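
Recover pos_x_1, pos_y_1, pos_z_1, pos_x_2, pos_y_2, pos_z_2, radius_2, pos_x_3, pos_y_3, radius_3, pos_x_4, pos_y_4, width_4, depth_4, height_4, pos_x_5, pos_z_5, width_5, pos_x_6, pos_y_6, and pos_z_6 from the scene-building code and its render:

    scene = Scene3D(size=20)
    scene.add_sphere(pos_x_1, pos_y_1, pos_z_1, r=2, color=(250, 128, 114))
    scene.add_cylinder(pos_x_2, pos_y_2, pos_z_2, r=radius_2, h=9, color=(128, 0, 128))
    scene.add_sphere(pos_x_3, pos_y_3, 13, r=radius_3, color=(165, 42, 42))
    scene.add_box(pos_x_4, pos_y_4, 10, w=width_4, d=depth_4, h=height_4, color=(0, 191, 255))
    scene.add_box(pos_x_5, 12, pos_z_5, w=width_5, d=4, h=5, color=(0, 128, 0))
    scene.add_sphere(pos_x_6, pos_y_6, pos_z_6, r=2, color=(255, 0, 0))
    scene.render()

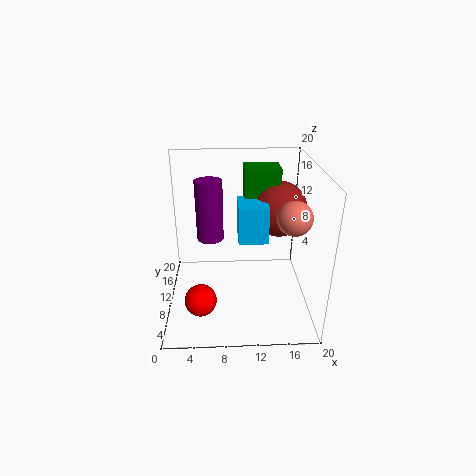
pos_x_1 = 16, pos_y_1 = 3, pos_z_1 = 16, pos_x_2 = 6, pos_y_2 = 14, pos_z_2 = 8, radius_2 = 2, pos_x_3 = 16, pos_y_3 = 13, radius_3 = 4, pos_x_4 = 10, pos_y_4 = 8, width_4 = 4, depth_4 = 5, height_4 = 5, pos_x_5 = 11, pos_z_5 = 14, width_5 = 5, pos_x_6 = 5, pos_y_6 = 3, pos_z_6 = 5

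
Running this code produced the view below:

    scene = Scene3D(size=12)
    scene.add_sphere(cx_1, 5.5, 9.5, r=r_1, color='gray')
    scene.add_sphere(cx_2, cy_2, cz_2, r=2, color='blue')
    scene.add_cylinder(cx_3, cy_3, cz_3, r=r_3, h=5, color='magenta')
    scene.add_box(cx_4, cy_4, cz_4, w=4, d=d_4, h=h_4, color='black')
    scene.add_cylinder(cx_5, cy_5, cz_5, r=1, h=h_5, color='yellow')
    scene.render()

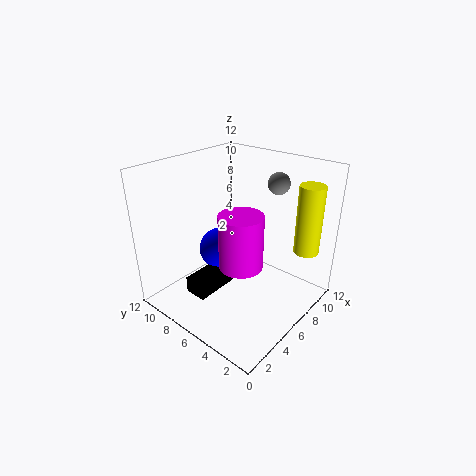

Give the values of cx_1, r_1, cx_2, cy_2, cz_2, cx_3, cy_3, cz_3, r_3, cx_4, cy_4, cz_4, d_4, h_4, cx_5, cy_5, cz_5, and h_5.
cx_1 = 11, r_1 = 1, cx_2 = 7.5, cy_2 = 9.5, cz_2 = 3, cx_3 = 7, cy_3 = 6.5, cz_3 = 2.5, r_3 = 2, cx_4 = 3, cy_4 = 7.5, cz_4 = 0.5, d_4 = 2, h_4 = 1.5, cx_5 = 8.5, cy_5 = 1, cz_5 = 5.5, h_5 = 5.5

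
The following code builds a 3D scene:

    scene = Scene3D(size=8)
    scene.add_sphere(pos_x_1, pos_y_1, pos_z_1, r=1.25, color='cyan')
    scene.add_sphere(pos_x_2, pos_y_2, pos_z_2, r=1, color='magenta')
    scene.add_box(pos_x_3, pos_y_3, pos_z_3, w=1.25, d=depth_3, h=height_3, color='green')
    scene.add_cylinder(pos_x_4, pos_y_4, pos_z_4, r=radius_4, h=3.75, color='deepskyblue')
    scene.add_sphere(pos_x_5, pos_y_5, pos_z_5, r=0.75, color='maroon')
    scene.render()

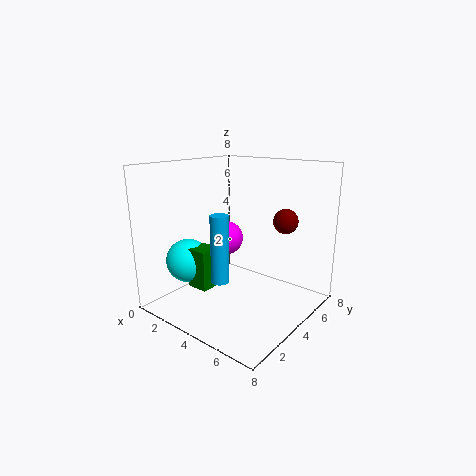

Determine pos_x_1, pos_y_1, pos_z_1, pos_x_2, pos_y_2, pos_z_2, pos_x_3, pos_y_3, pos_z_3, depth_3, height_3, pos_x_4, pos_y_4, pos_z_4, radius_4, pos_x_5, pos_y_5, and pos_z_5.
pos_x_1 = 1.5
pos_y_1 = 2.5
pos_z_1 = 2.5
pos_x_2 = 2.5
pos_y_2 = 4.75
pos_z_2 = 3.5
pos_x_3 = 2
pos_y_3 = 2
pos_z_3 = 1.25
depth_3 = 1.25
height_3 = 2.25
pos_x_4 = 3.75
pos_y_4 = 2.75
pos_z_4 = 1.75
radius_4 = 0.5
pos_x_5 = 5.25
pos_y_5 = 7
pos_z_5 = 4.5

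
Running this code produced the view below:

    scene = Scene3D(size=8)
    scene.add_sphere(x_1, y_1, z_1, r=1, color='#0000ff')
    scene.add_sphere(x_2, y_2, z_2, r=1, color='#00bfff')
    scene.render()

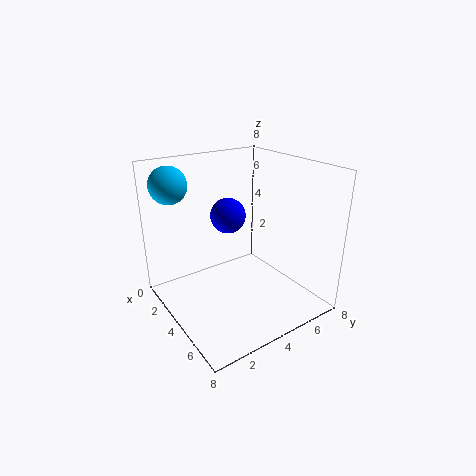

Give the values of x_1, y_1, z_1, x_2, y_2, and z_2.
x_1 = 3
y_1 = 4
z_1 = 5
x_2 = 2
y_2 = 1
z_2 = 7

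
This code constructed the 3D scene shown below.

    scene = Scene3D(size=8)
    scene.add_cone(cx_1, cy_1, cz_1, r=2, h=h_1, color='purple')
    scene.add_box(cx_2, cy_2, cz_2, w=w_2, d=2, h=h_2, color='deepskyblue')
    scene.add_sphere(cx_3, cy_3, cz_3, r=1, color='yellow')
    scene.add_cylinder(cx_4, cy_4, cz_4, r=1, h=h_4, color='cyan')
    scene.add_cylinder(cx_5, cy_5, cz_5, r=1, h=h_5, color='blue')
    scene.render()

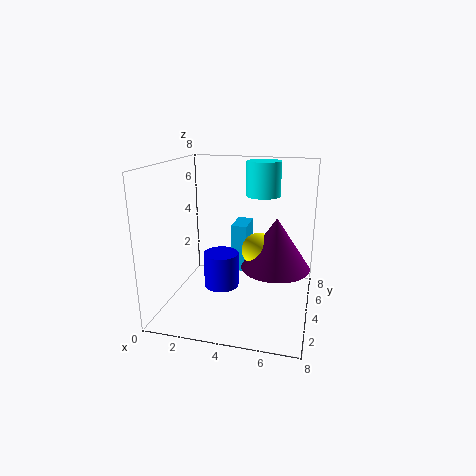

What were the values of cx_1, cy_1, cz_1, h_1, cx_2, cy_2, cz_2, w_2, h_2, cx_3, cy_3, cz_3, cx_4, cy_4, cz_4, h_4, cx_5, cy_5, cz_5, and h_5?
cx_1 = 6
cy_1 = 5
cz_1 = 2
h_1 = 3
cx_2 = 3
cy_2 = 6
cz_2 = 1
w_2 = 1
h_2 = 3
cx_3 = 5
cy_3 = 5
cz_3 = 3
cx_4 = 5
cy_4 = 6
cz_4 = 6
h_4 = 2
cx_5 = 3
cy_5 = 4
cz_5 = 1
h_5 = 2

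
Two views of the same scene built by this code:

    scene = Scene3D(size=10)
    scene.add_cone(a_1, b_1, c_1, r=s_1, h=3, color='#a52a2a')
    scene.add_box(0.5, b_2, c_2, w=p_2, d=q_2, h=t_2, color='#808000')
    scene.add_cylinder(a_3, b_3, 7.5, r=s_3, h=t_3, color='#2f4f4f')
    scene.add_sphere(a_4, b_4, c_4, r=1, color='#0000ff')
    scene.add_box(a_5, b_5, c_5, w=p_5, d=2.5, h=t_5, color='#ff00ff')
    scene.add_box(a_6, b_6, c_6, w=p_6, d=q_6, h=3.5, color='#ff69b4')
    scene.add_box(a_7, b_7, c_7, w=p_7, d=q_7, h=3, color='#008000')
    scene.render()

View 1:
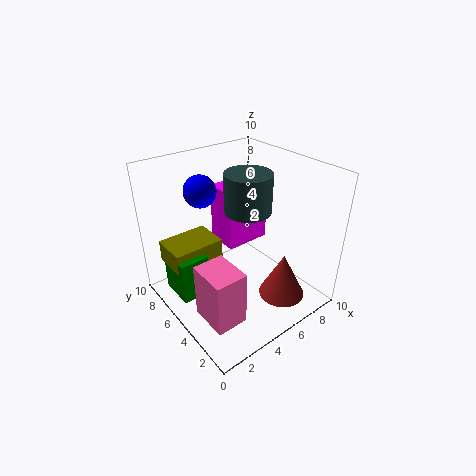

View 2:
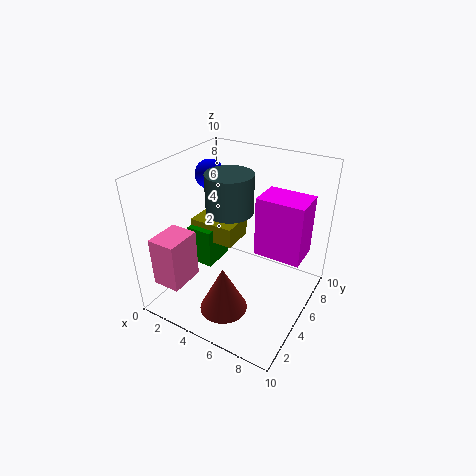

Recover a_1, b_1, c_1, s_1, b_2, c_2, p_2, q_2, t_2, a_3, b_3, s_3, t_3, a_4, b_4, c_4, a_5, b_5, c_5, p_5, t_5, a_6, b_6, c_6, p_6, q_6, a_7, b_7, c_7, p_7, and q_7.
a_1 = 6, b_1 = 1.5, c_1 = 2, s_1 = 1.5, b_2 = 5.5, c_2 = 3.5, p_2 = 3.5, q_2 = 2.5, t_2 = 1.5, a_3 = 5, b_3 = 4, s_3 = 1.5, t_3 = 2.5, a_4 = 2.5, b_4 = 5.5, c_4 = 9, a_5 = 5.5, b_5 = 6.5, c_5 = 3, p_5 = 3.5, t_5 = 4.5, a_6 = 0.5, b_6 = 1, c_6 = 2, p_6 = 2, q_6 = 2.5, a_7 = 0.5, b_7 = 5, c_7 = 1.5, p_7 = 2, q_7 = 2.5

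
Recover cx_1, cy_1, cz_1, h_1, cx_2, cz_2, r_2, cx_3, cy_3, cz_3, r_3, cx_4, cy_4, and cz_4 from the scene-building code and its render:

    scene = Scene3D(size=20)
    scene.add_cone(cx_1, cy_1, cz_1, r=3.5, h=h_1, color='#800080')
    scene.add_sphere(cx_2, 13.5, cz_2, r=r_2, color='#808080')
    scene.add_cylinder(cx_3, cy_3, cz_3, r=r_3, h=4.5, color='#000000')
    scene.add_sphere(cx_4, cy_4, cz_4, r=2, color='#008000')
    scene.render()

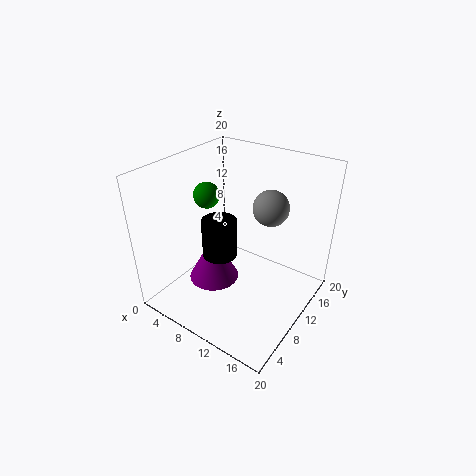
cx_1 = 7.5, cy_1 = 7.5, cz_1 = 4, h_1 = 6.5, cx_2 = 13, cz_2 = 14, r_2 = 2.5, cx_3 = 12, cy_3 = 3.5, cz_3 = 12, r_3 = 2, cx_4 = 2.5, cy_4 = 12.5, cz_4 = 13.5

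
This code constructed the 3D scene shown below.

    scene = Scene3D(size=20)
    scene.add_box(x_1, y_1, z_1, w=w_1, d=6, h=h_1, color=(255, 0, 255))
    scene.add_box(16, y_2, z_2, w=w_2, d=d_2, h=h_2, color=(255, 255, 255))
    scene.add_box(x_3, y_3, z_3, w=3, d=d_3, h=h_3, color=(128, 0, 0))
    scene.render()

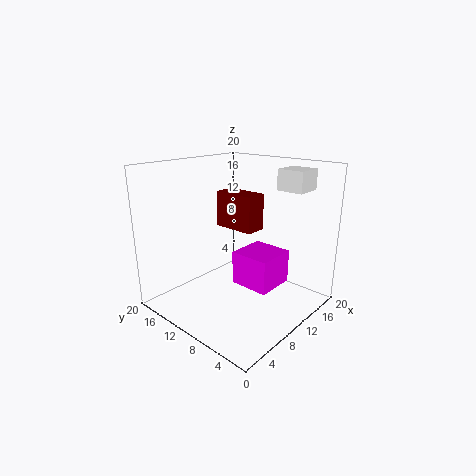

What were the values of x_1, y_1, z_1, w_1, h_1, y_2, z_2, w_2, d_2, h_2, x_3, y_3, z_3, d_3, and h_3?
x_1 = 11
y_1 = 6
z_1 = 2
w_1 = 6
h_1 = 5
y_2 = 4
z_2 = 16
w_2 = 4
d_2 = 4
h_2 = 3
x_3 = 10
y_3 = 8
z_3 = 11
d_3 = 6
h_3 = 5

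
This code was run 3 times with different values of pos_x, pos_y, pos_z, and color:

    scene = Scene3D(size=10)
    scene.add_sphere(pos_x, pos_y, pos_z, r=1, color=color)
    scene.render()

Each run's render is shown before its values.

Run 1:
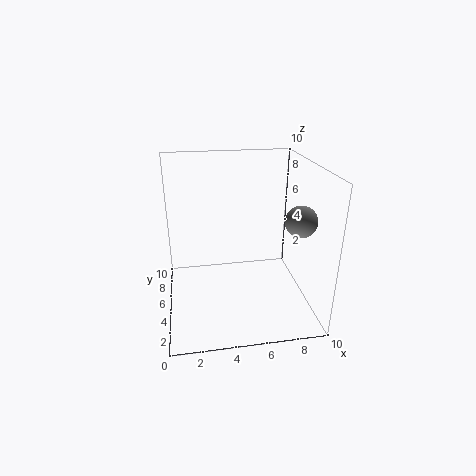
pos_x = 8.5
pos_y = 2.5
pos_z = 7
color = 'gray'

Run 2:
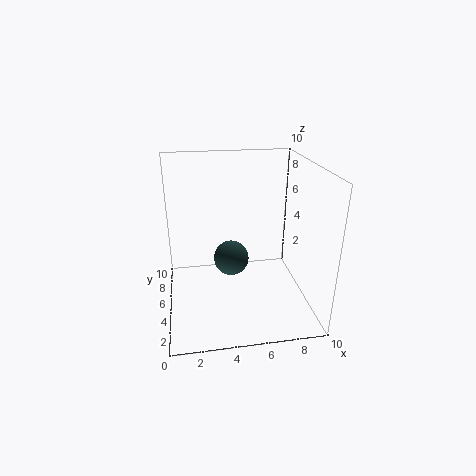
pos_x = 4
pos_y = 1.5
pos_z = 5.5
color = 'darkslategray'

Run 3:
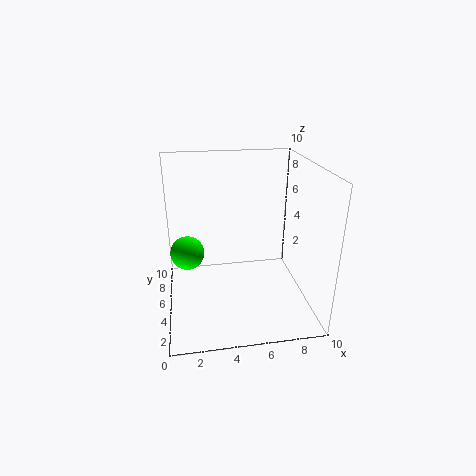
pos_x = 1.5
pos_y = 2.5
pos_z = 5.5
color = 'lime'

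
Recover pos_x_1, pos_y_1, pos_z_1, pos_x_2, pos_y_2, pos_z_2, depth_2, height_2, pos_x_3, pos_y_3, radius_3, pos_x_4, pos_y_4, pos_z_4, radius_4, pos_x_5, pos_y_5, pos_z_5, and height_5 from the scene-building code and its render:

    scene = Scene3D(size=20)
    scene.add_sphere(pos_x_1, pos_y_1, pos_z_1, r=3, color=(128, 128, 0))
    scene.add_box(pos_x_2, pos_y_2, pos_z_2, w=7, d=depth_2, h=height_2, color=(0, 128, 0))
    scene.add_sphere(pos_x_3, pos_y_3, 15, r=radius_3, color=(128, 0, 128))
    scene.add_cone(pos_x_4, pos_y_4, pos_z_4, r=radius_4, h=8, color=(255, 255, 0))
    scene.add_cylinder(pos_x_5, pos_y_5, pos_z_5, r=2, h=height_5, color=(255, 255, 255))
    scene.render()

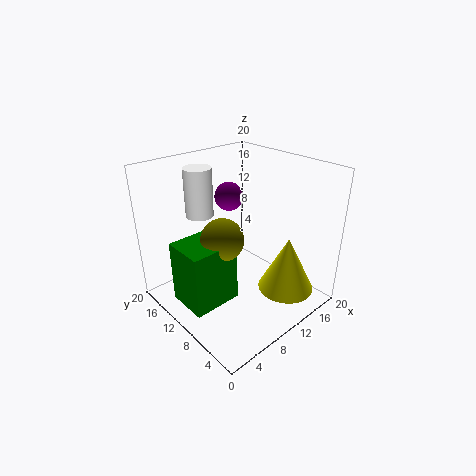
pos_x_1 = 8; pos_y_1 = 11; pos_z_1 = 10; pos_x_2 = 2; pos_y_2 = 9; pos_z_2 = 1; depth_2 = 6; height_2 = 9; pos_x_3 = 11; pos_y_3 = 13; radius_3 = 2; pos_x_4 = 15; pos_y_4 = 5; pos_z_4 = 2; radius_4 = 4; pos_x_5 = 8; pos_y_5 = 16; pos_z_5 = 12; height_5 = 7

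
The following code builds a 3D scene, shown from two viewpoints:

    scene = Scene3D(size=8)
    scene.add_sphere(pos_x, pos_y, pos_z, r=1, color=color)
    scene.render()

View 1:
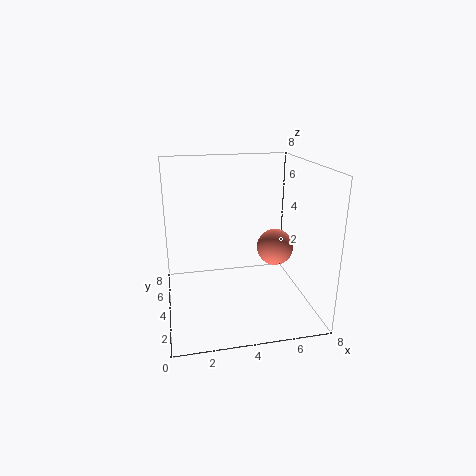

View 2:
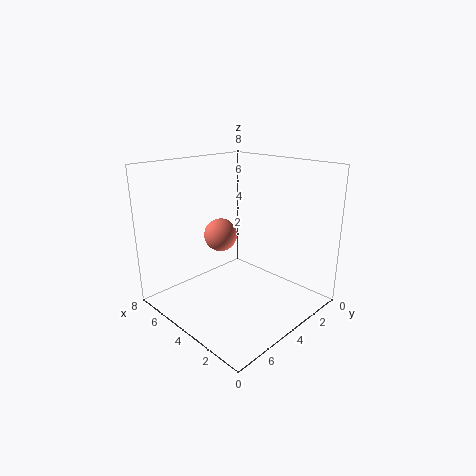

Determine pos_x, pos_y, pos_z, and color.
pos_x = 6
pos_y = 3.5
pos_z = 3.5
color = 'salmon'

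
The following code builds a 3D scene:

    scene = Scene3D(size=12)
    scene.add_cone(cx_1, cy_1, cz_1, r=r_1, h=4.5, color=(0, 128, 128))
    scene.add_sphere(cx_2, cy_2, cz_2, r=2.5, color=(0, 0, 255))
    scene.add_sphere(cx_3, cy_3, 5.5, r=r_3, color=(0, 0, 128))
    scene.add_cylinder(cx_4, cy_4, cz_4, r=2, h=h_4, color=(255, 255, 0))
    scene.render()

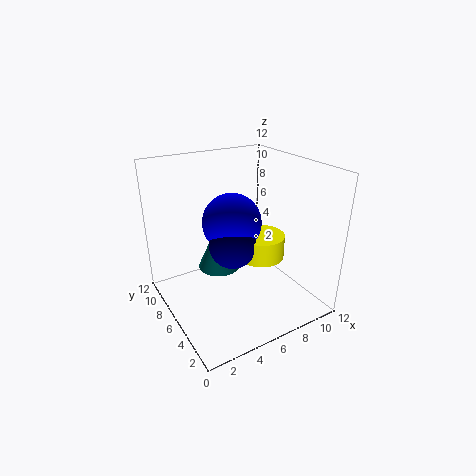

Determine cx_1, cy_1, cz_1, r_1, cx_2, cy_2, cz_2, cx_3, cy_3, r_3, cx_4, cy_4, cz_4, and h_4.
cx_1 = 6
cy_1 = 9.5
cz_1 = 1.5
r_1 = 2
cx_2 = 6
cy_2 = 7
cz_2 = 7
cx_3 = 5.5
cy_3 = 6
r_3 = 2
cx_4 = 8
cy_4 = 5.5
cz_4 = 4
h_4 = 2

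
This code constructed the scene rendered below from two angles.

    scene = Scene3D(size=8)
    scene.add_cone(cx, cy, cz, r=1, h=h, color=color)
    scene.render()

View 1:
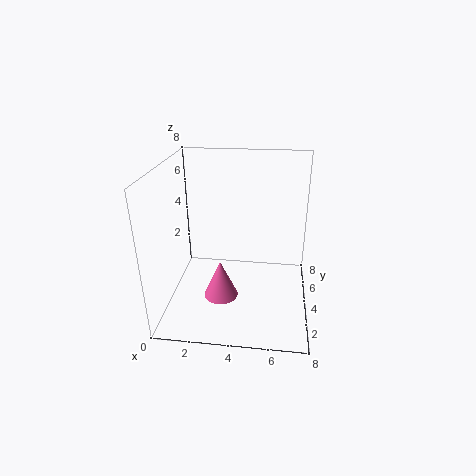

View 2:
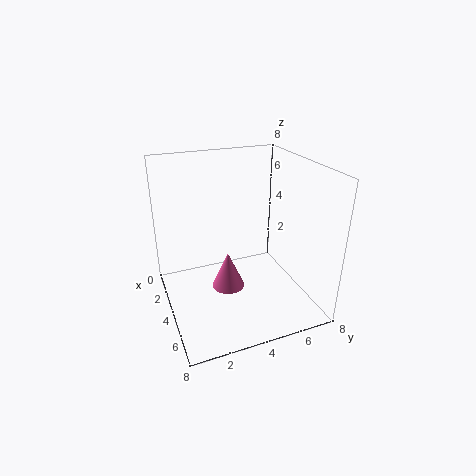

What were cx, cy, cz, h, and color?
cx = 3, cy = 3.75, cz = 0.25, h = 2.25, color = 'hotpink'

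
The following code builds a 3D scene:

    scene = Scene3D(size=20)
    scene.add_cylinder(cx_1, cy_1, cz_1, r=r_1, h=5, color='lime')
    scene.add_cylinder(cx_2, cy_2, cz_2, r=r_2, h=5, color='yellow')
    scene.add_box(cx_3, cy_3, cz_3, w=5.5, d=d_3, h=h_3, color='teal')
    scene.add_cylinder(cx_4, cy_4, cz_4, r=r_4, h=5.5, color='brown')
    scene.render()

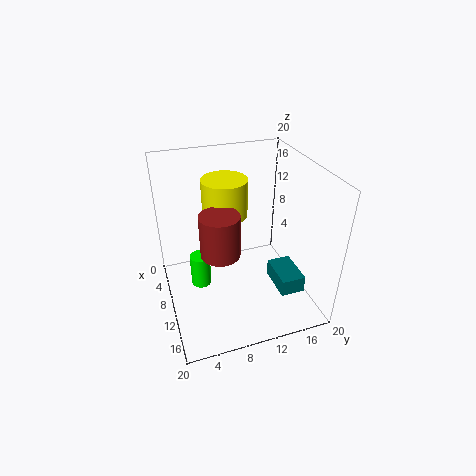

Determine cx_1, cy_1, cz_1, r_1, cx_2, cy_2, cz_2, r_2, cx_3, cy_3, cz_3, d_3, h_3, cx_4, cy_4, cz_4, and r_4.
cx_1 = 7; cy_1 = 5; cz_1 = 1; r_1 = 1.5; cx_2 = 9; cy_2 = 8.5; cz_2 = 13.5; r_2 = 3; cx_3 = 9.5; cy_3 = 15; cz_3 = 2; d_3 = 3.5; h_3 = 2.5; cx_4 = 13.5; cy_4 = 6.5; cz_4 = 10.5; r_4 = 2.5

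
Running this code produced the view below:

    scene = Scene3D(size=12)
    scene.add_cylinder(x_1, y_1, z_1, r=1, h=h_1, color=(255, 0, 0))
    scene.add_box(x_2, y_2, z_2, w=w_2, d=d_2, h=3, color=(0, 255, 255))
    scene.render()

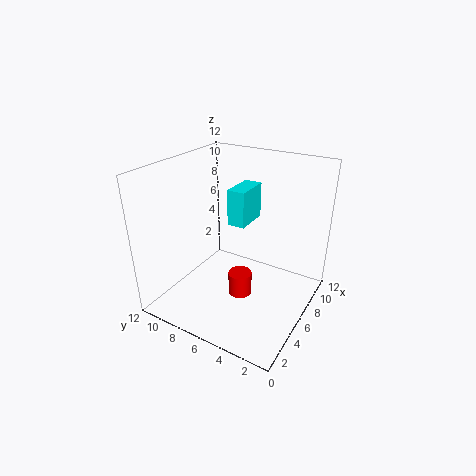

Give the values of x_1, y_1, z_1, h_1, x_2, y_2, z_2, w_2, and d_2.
x_1 = 5.5, y_1 = 5.5, z_1 = 1, h_1 = 2, x_2 = 6, y_2 = 5.5, z_2 = 7, w_2 = 3, d_2 = 1.5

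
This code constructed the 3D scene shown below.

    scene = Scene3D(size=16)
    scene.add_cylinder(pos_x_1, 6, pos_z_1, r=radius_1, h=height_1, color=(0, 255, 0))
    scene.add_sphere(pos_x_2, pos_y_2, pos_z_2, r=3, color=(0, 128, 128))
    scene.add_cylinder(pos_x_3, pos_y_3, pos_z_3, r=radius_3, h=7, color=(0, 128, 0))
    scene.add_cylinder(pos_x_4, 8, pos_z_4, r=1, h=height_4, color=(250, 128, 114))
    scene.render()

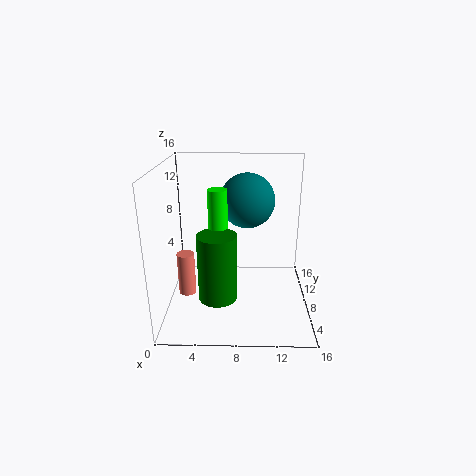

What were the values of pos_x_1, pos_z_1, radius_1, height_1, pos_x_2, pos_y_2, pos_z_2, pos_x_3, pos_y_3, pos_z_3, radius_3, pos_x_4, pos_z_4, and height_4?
pos_x_1 = 6; pos_z_1 = 8; radius_1 = 1; height_1 = 6; pos_x_2 = 9; pos_y_2 = 9; pos_z_2 = 12; pos_x_3 = 6; pos_y_3 = 4; pos_z_3 = 3; radius_3 = 2; pos_x_4 = 2; pos_z_4 = 1; height_4 = 5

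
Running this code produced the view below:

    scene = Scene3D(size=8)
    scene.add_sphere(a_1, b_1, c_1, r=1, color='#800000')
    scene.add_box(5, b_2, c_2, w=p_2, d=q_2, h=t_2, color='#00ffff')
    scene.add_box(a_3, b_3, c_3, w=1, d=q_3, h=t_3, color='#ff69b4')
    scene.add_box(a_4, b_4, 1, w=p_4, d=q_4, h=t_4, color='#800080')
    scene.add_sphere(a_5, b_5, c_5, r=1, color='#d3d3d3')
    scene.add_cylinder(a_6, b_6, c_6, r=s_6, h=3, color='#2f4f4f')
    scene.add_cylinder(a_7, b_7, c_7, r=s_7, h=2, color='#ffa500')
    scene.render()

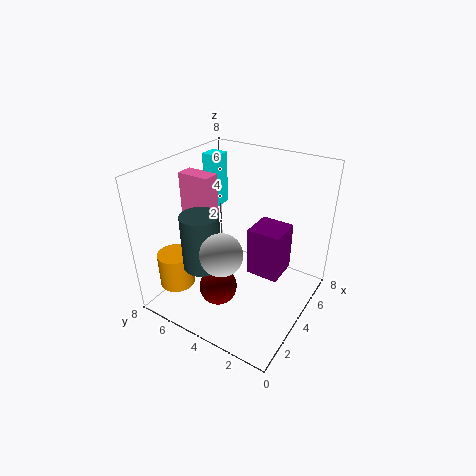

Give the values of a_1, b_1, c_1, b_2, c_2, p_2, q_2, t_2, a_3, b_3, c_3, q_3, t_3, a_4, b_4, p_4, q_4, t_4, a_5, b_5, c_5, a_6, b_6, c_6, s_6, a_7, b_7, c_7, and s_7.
a_1 = 2; b_1 = 4; c_1 = 2; b_2 = 6; c_2 = 5; p_2 = 1; q_2 = 1; t_2 = 3; a_3 = 4; b_3 = 6; c_3 = 4; q_3 = 2; t_3 = 3; a_4 = 5; b_4 = 2; p_4 = 2; q_4 = 2; t_4 = 3; a_5 = 1; b_5 = 3; c_5 = 5; a_6 = 2; b_6 = 5; c_6 = 3; s_6 = 1; a_7 = 2; b_7 = 7; c_7 = 1; s_7 = 1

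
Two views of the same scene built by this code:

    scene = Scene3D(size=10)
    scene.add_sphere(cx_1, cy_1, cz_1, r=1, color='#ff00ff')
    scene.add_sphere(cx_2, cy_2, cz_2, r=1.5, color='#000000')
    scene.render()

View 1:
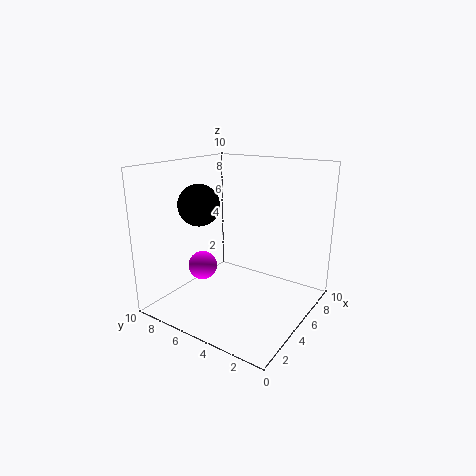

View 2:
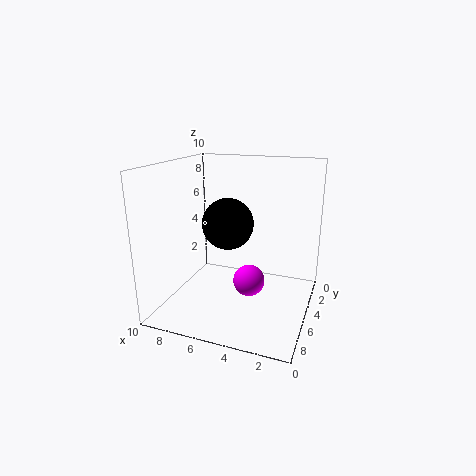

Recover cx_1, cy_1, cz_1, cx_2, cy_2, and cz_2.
cx_1 = 3.5
cy_1 = 7
cz_1 = 3
cx_2 = 4.5
cy_2 = 8
cz_2 = 7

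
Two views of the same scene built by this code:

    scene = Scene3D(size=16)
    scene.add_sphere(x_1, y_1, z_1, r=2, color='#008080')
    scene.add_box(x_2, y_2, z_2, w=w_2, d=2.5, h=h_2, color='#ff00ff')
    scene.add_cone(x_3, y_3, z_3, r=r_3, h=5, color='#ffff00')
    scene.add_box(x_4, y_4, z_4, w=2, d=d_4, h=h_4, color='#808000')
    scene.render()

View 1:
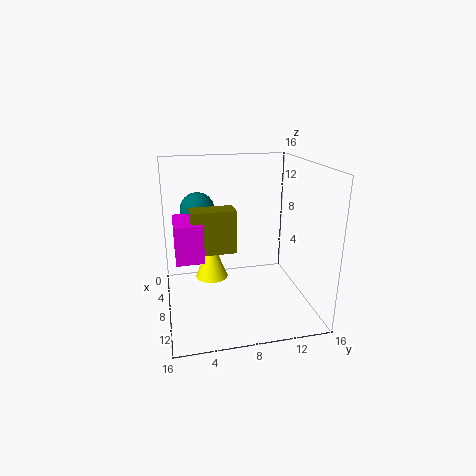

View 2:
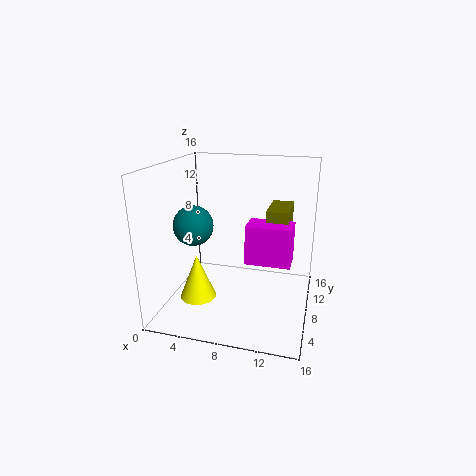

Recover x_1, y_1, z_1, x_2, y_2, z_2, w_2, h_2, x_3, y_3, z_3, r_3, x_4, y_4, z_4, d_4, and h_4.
x_1 = 4.5; y_1 = 4; z_1 = 10.5; x_2 = 10.5; y_2 = 1; z_2 = 8.5; w_2 = 4; h_2 = 3.5; x_3 = 4; y_3 = 5.5; z_3 = 1.5; r_3 = 2; x_4 = 12; y_4 = 2.5; z_4 = 9; d_4 = 4; h_4 = 4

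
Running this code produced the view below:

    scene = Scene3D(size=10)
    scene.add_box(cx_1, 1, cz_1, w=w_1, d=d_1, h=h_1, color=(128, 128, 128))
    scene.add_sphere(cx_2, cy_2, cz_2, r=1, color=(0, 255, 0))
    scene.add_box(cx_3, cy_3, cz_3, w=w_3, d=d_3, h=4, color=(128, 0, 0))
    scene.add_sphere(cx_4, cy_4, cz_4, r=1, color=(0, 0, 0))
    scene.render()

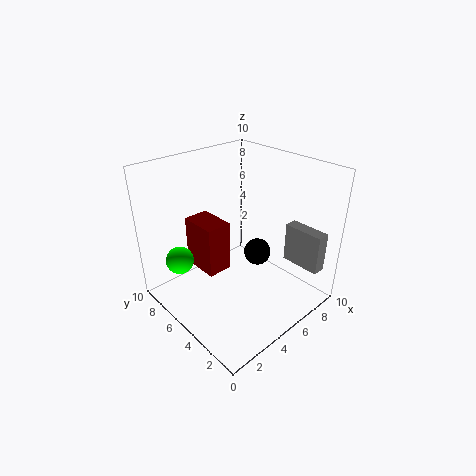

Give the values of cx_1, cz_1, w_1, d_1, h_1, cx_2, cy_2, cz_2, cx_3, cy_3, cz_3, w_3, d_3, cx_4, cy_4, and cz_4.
cx_1 = 9; cz_1 = 2; w_1 = 1; d_1 = 3; h_1 = 3; cx_2 = 2; cy_2 = 8; cz_2 = 3; cx_3 = 4; cy_3 = 7; cz_3 = 1; w_3 = 2; d_3 = 3; cx_4 = 7; cy_4 = 5; cz_4 = 3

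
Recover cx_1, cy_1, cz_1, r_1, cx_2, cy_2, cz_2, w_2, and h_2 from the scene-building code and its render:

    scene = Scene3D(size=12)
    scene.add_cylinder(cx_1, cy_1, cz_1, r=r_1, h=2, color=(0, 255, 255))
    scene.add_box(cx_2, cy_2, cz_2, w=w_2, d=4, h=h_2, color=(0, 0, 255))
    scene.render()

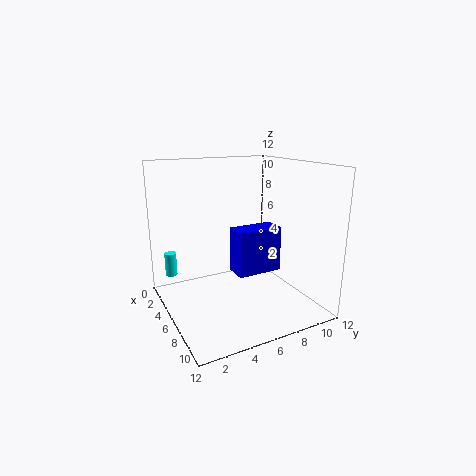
cx_1 = 3
cy_1 = 1
cz_1 = 2.5
r_1 = 0.5
cx_2 = 4.5
cy_2 = 6
cz_2 = 2.5
w_2 = 2
h_2 = 4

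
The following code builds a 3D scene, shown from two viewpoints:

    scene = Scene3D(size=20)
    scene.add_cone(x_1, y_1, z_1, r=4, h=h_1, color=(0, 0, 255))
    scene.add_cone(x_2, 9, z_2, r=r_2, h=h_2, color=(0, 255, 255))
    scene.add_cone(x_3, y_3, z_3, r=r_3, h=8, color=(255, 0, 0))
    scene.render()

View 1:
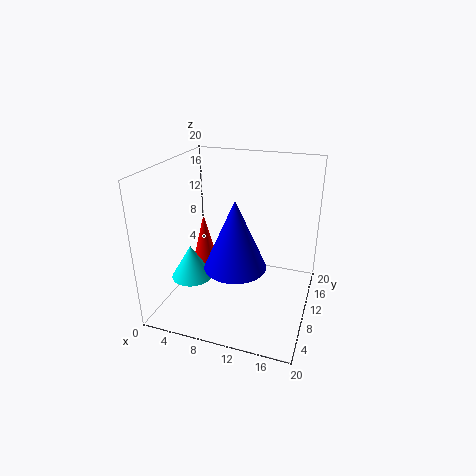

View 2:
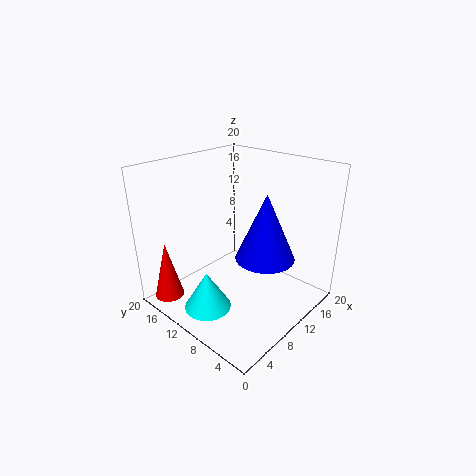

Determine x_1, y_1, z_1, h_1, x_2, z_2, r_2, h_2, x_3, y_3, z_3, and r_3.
x_1 = 11, y_1 = 6, z_1 = 8, h_1 = 9, x_2 = 3, z_2 = 3, r_2 = 3, h_2 = 5, x_3 = 2, y_3 = 16, z_3 = 2, r_3 = 2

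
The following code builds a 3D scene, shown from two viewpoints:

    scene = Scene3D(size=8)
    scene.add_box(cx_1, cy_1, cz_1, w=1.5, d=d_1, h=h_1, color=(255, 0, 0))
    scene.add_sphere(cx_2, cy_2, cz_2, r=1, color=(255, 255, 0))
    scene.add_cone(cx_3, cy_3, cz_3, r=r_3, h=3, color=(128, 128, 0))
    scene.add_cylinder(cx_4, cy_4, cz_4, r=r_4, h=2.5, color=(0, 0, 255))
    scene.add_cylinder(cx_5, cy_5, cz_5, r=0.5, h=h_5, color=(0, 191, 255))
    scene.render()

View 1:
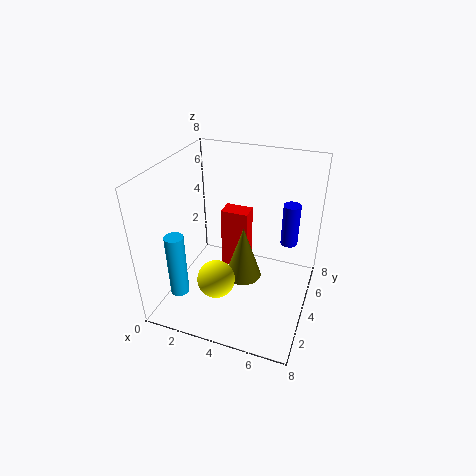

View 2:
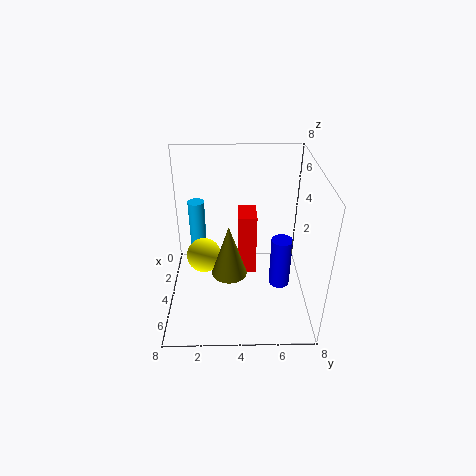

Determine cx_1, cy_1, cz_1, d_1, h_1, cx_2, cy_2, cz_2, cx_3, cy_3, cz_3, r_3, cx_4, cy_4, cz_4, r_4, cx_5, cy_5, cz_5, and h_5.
cx_1 = 3
cy_1 = 4
cz_1 = 2
d_1 = 1
h_1 = 3.5
cx_2 = 3.5
cy_2 = 2
cz_2 = 2.5
cx_3 = 4.5
cy_3 = 3.5
cz_3 = 2
r_3 = 1
cx_4 = 6.5
cy_4 = 6
cz_4 = 3
r_4 = 0.5
cx_5 = 1.5
cy_5 = 1.5
cz_5 = 1.5
h_5 = 3.5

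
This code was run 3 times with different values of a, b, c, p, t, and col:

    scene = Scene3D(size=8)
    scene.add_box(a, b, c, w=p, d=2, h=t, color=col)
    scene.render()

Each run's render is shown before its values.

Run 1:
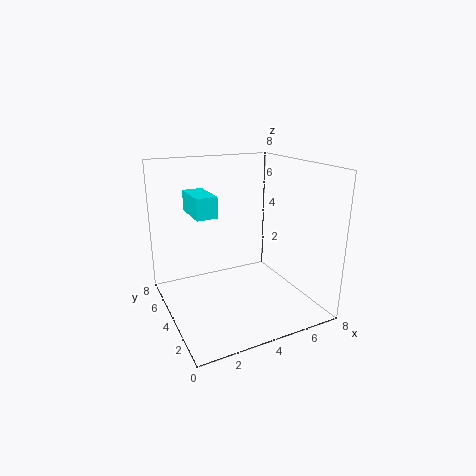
a = 1, b = 2, c = 6, p = 1, t = 1, col = 'cyan'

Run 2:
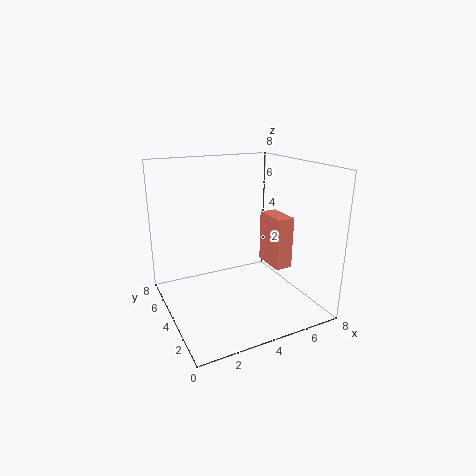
a = 6, b = 3, c = 2, p = 1, t = 3, col = 'salmon'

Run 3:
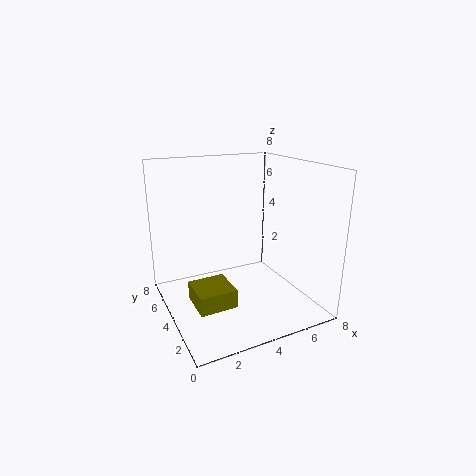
a = 1, b = 2, c = 1, p = 2, t = 1, col = 'olive'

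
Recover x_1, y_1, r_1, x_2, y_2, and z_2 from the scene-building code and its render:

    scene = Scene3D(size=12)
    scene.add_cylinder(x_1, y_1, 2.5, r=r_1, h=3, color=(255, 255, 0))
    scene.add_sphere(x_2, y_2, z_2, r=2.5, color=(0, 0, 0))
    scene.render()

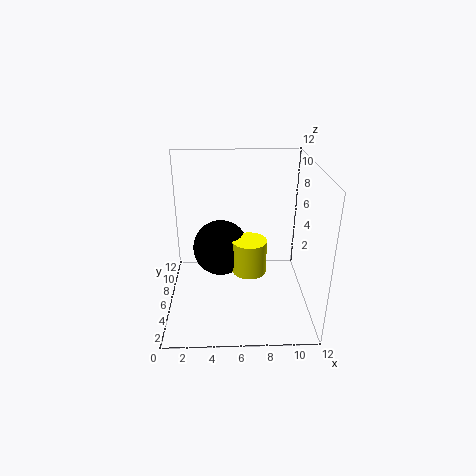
x_1 = 7
y_1 = 6.5
r_1 = 1.5
x_2 = 4.5
y_2 = 8
z_2 = 4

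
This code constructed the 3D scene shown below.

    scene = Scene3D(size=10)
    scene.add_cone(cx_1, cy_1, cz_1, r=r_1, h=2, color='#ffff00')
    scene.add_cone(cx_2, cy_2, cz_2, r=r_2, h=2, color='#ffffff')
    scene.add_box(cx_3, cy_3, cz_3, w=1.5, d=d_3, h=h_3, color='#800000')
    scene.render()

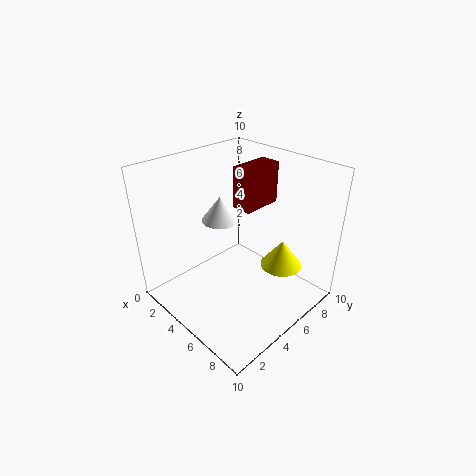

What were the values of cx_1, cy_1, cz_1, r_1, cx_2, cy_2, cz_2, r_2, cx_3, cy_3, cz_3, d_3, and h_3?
cx_1 = 7
cy_1 = 7.5
cz_1 = 2.5
r_1 = 1.5
cx_2 = 1.5
cy_2 = 6.5
cz_2 = 4.5
r_2 = 1.5
cx_3 = 3.5
cy_3 = 6
cz_3 = 6.5
d_3 = 3
h_3 = 3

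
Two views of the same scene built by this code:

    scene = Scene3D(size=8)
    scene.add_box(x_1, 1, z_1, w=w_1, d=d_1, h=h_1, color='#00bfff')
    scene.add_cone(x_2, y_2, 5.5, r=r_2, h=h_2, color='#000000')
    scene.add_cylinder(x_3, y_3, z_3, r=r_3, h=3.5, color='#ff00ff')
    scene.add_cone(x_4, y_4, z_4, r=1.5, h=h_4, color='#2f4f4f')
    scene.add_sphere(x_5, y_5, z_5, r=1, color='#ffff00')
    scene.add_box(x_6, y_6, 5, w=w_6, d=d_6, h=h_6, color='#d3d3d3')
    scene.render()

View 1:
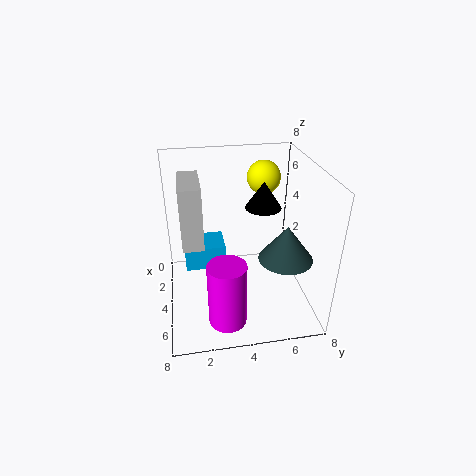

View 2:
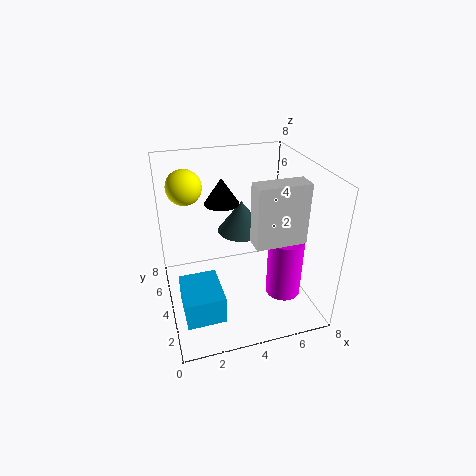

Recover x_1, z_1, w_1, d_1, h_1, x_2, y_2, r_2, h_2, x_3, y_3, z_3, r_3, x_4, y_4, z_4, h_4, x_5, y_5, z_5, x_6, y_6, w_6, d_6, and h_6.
x_1 = 0.5; z_1 = 1; w_1 = 2; d_1 = 2.5; h_1 = 1.5; x_2 = 3.5; y_2 = 5.5; r_2 = 1; h_2 = 1.5; x_3 = 6.5; y_3 = 3; z_3 = 0.5; r_3 = 1; x_4 = 5; y_4 = 6.5; z_4 = 3; h_4 = 2; x_5 = 1.5; y_5 = 6; z_5 = 6.5; x_6 = 4; y_6 = 1; w_6 = 2.5; d_6 = 1; h_6 = 3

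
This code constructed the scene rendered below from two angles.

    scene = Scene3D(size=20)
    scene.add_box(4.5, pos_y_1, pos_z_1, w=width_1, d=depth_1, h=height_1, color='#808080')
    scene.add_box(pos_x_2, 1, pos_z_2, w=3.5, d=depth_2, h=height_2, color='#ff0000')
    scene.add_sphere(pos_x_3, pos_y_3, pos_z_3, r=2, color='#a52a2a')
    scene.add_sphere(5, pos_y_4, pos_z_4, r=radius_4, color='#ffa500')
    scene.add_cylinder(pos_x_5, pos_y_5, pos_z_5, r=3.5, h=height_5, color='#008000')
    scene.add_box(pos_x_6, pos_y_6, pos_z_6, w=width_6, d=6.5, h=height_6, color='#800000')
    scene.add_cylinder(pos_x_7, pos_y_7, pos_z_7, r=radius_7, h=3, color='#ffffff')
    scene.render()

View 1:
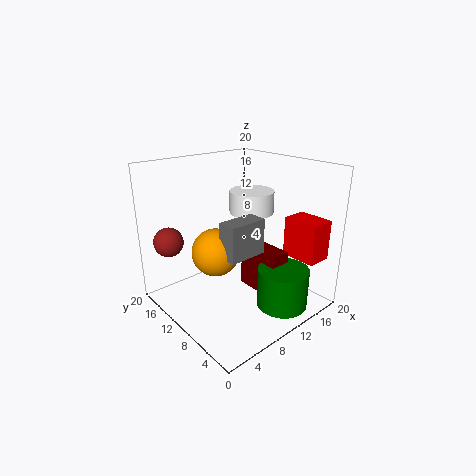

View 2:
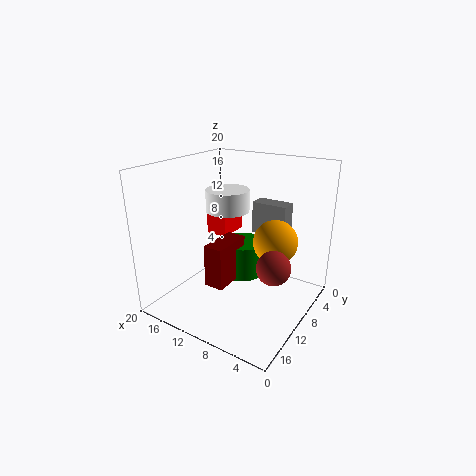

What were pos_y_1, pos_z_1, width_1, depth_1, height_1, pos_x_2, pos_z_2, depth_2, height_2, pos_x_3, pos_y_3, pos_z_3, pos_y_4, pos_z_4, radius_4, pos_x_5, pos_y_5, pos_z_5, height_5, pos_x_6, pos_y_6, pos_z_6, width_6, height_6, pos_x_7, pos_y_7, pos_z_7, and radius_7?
pos_y_1 = 4.5
pos_z_1 = 10
width_1 = 5
depth_1 = 2.5
height_1 = 4.5
pos_x_2 = 15
pos_z_2 = 7.5
depth_2 = 5
height_2 = 5.5
pos_x_3 = 2
pos_y_3 = 15
pos_z_3 = 10
pos_y_4 = 8.5
pos_z_4 = 10
radius_4 = 3
pos_x_5 = 13
pos_y_5 = 4
pos_z_5 = 1
height_5 = 5.5
pos_x_6 = 12
pos_y_6 = 5
pos_z_6 = 1.5
width_6 = 3
height_6 = 6.5
pos_x_7 = 12
pos_y_7 = 9.5
pos_z_7 = 13.5
radius_7 = 3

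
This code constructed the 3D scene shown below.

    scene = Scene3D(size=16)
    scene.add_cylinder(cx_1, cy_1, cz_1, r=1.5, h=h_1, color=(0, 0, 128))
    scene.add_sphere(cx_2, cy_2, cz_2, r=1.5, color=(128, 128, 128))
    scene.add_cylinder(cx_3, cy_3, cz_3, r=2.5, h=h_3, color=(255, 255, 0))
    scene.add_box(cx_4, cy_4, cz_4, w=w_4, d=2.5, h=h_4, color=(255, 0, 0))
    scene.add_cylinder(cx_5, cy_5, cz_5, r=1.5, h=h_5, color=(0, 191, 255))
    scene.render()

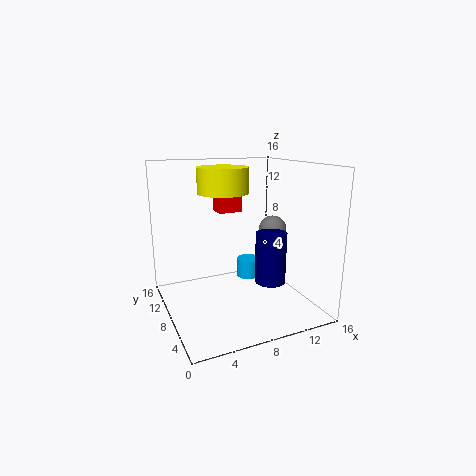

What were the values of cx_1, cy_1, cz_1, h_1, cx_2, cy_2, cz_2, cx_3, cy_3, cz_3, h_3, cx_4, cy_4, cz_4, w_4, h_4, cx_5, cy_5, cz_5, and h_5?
cx_1 = 9, cy_1 = 2.5, cz_1 = 5, h_1 = 5, cx_2 = 11.5, cy_2 = 6.5, cz_2 = 9, cx_3 = 5.5, cy_3 = 6, cz_3 = 13.5, h_3 = 2.5, cx_4 = 8, cy_4 = 13.5, cz_4 = 9.5, w_4 = 3, h_4 = 3.5, cx_5 = 12, cy_5 = 13.5, cz_5 = 0.5, h_5 = 2.5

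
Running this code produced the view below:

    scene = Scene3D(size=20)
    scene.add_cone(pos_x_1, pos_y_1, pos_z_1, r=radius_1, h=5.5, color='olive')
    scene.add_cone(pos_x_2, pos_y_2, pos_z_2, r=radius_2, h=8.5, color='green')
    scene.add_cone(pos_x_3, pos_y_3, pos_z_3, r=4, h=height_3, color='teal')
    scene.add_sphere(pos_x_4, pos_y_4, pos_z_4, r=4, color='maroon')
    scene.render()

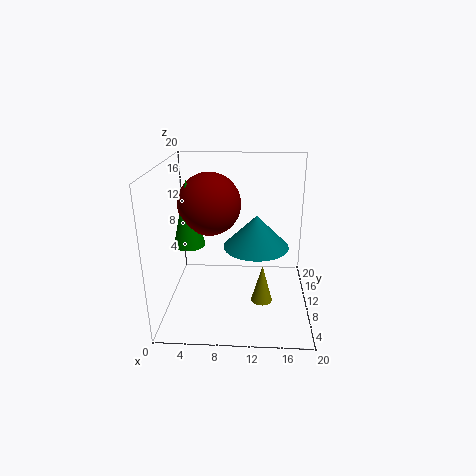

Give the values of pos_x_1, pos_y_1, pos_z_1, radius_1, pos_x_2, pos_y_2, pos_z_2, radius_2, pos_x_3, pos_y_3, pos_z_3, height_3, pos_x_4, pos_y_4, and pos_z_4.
pos_x_1 = 13.5, pos_y_1 = 8.5, pos_z_1 = 1, radius_1 = 1.5, pos_x_2 = 4, pos_y_2 = 6.5, pos_z_2 = 10.5, radius_2 = 2, pos_x_3 = 12.5, pos_y_3 = 5.5, pos_z_3 = 11, height_3 = 4, pos_x_4 = 6.5, pos_y_4 = 8, pos_z_4 = 15.5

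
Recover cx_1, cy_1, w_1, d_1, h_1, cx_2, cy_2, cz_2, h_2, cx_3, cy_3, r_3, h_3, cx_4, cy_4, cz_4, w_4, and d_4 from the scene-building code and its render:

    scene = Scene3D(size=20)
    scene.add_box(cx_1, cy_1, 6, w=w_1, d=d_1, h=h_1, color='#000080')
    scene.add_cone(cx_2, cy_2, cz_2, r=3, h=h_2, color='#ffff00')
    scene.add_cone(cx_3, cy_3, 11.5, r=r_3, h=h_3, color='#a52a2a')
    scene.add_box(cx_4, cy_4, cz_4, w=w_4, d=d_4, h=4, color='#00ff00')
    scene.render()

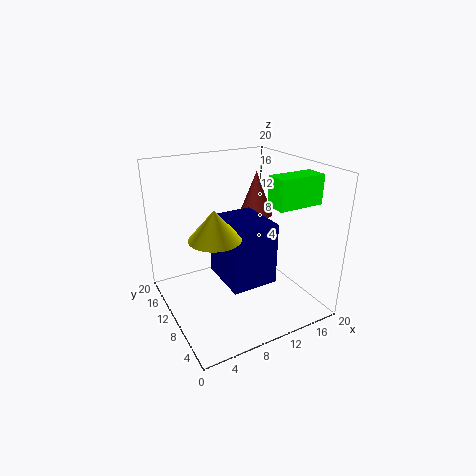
cx_1 = 6, cy_1 = 3.5, w_1 = 6, d_1 = 7, h_1 = 8, cx_2 = 4, cy_2 = 4.5, cz_2 = 13.5, h_2 = 3.5, cx_3 = 15, cy_3 = 13.5, r_3 = 2.5, h_3 = 6.5, cx_4 = 13, cy_4 = 4.5, cz_4 = 15, w_4 = 6.5, d_4 = 3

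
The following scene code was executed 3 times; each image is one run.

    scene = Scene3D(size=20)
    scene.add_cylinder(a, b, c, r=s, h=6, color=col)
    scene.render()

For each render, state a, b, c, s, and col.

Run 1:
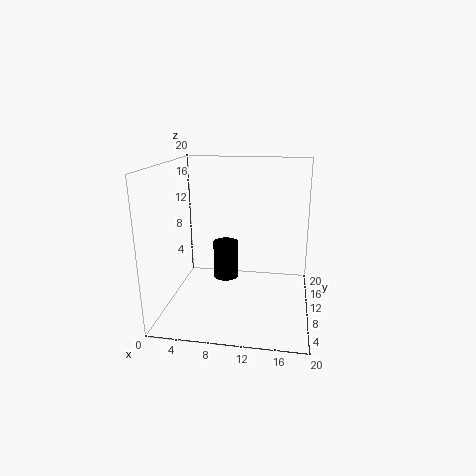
a = 7
b = 16
c = 1
s = 2
col = 'black'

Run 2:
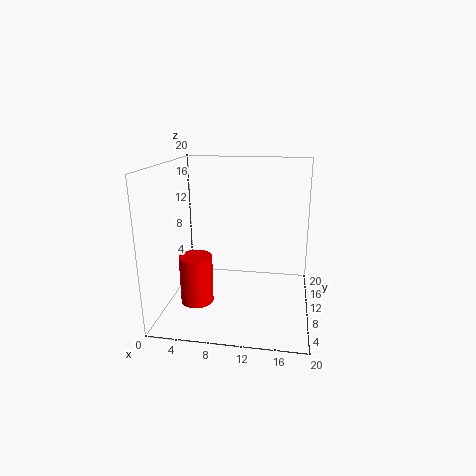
a = 6
b = 3
c = 4
s = 2
col = 'red'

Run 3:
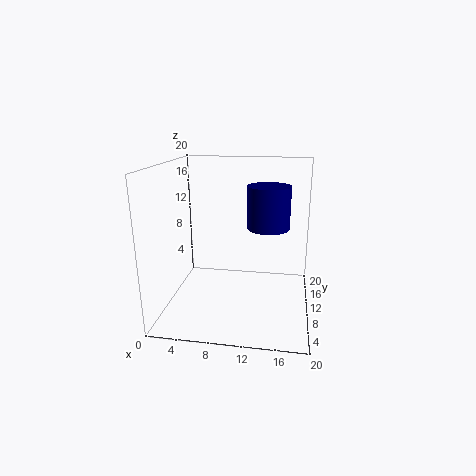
a = 14
b = 12
c = 11
s = 3
col = 'navy'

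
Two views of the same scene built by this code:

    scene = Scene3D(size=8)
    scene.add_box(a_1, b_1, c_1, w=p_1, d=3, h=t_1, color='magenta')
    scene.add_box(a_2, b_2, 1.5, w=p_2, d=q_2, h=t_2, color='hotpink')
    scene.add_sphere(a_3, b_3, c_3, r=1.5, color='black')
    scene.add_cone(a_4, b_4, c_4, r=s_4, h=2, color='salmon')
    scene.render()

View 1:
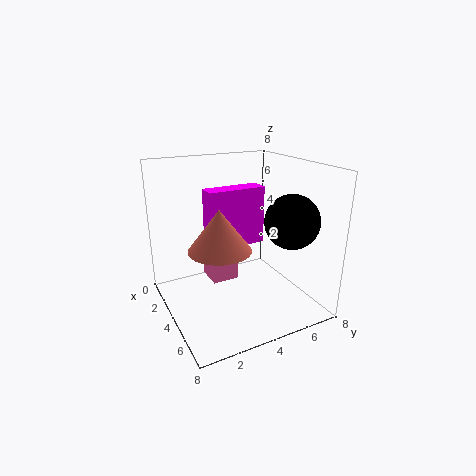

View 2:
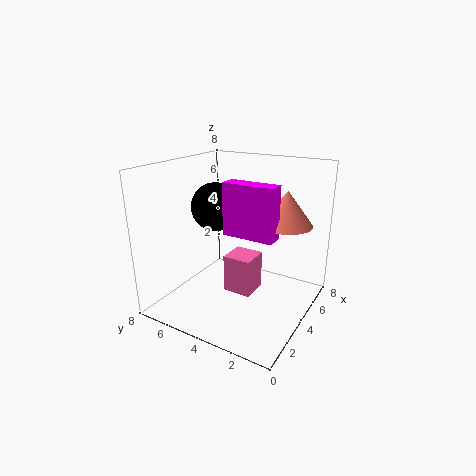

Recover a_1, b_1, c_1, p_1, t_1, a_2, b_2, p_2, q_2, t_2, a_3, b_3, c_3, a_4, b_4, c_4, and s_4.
a_1 = 4
b_1 = 2
c_1 = 4
p_1 = 1
t_1 = 3
a_2 = 2.5
b_2 = 2.5
p_2 = 1.5
q_2 = 1.5
t_2 = 2
a_3 = 5.5
b_3 = 6.5
c_3 = 5
a_4 = 6
b_4 = 2
c_4 = 4.5
s_4 = 1.5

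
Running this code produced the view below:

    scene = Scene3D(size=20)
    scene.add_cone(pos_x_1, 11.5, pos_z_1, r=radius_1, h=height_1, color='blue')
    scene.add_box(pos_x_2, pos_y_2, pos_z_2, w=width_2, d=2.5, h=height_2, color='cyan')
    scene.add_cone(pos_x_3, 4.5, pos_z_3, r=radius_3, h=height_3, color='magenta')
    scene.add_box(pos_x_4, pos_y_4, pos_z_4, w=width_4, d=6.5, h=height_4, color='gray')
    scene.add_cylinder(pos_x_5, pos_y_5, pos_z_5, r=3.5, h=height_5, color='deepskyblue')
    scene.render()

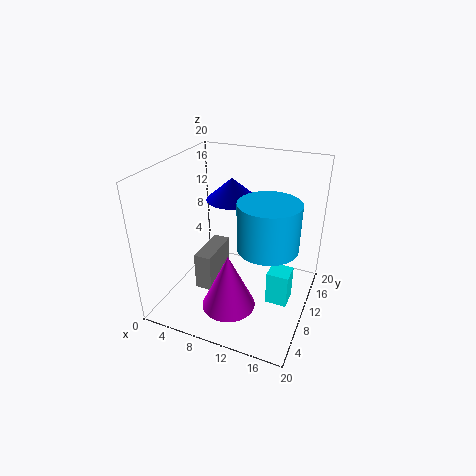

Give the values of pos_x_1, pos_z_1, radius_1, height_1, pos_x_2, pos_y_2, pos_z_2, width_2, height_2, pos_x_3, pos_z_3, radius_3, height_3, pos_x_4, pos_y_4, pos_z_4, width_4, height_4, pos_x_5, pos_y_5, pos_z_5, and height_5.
pos_x_1 = 8.5
pos_z_1 = 15
radius_1 = 3.5
height_1 = 3
pos_x_2 = 16.5
pos_y_2 = 3
pos_z_2 = 6.5
width_2 = 2.5
height_2 = 4
pos_x_3 = 11
pos_z_3 = 3
radius_3 = 3.5
height_3 = 7.5
pos_x_4 = 4.5
pos_y_4 = 7
pos_z_4 = 2
width_4 = 2.5
height_4 = 5.5
pos_x_5 = 16
pos_y_5 = 4.5
pos_z_5 = 13
height_5 = 5.5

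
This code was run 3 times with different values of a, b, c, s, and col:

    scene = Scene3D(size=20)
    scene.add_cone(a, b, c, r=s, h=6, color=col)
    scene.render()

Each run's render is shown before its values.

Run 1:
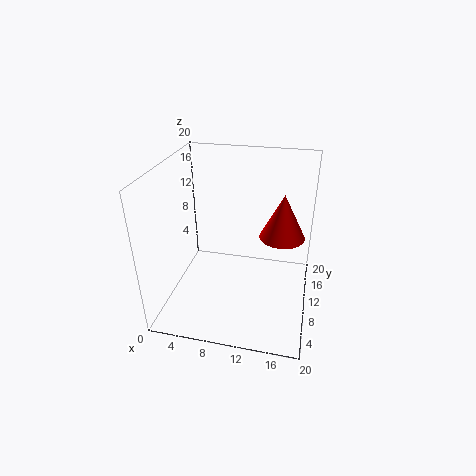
a = 16; b = 10; c = 11; s = 3; col = 'red'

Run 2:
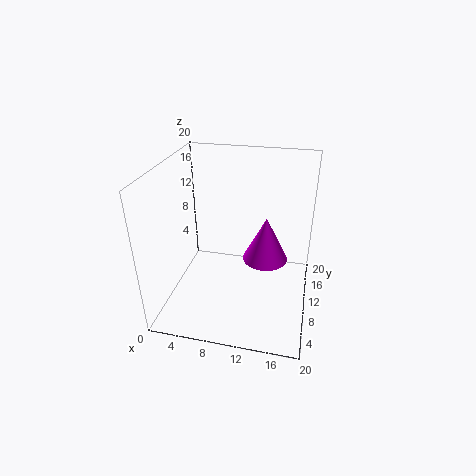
a = 14; b = 9; c = 8; s = 3; col = 'magenta'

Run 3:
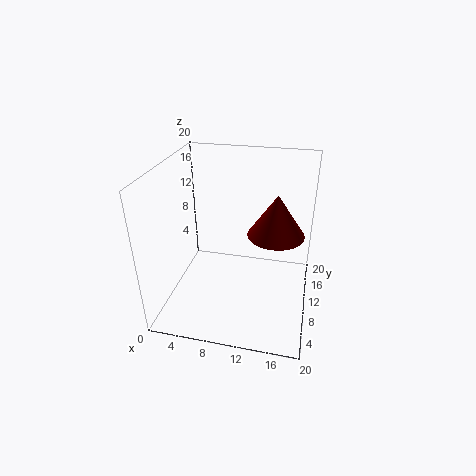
a = 15; b = 12; c = 10; s = 4; col = 'maroon'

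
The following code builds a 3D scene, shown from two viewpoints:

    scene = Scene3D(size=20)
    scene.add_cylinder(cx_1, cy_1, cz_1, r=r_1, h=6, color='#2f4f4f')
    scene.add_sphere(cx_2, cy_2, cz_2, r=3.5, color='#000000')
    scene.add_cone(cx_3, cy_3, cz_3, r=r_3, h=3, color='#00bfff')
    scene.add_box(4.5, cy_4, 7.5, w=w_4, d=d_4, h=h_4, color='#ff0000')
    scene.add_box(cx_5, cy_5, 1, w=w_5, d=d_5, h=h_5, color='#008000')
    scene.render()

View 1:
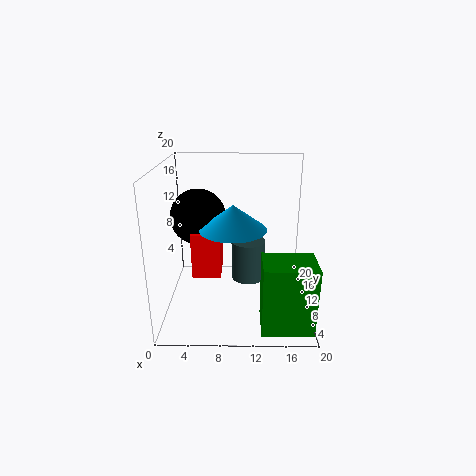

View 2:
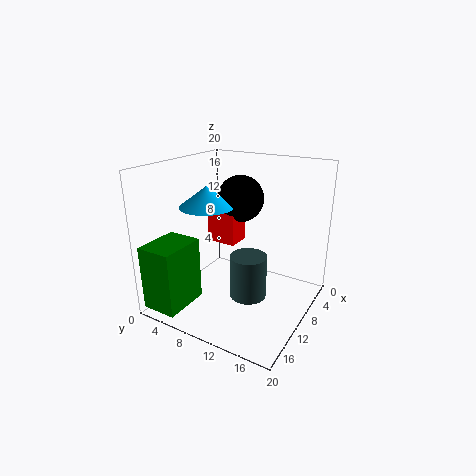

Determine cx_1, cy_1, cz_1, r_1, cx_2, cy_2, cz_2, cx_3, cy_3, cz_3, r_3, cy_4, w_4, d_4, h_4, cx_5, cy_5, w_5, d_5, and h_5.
cx_1 = 11.5; cy_1 = 12.5; cz_1 = 2.5; r_1 = 2.5; cx_2 = 5; cy_2 = 7.5; cz_2 = 14; cx_3 = 9.5; cy_3 = 4.5; cz_3 = 13.5; r_3 = 4; cy_4 = 3.5; w_4 = 3.5; d_4 = 4.5; h_4 = 5.5; cx_5 = 13; cy_5 = 0.5; w_5 = 6.5; d_5 = 5; h_5 = 9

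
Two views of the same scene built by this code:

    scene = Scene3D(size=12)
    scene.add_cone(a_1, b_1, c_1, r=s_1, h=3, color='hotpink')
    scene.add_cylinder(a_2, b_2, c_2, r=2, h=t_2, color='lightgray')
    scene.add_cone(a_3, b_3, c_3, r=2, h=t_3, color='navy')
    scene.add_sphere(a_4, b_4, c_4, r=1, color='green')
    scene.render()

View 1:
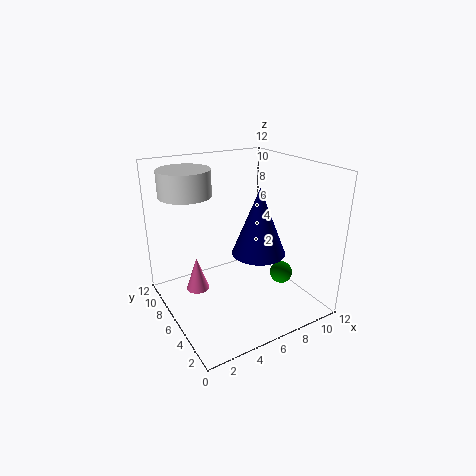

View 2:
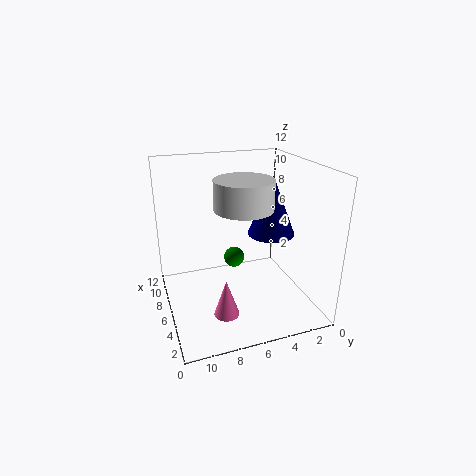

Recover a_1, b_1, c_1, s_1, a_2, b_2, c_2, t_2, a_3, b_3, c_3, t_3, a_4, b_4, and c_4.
a_1 = 3; b_1 = 8; c_1 = 1; s_1 = 1; a_2 = 2; b_2 = 7; c_2 = 10; t_2 = 2; a_3 = 6; b_3 = 3; c_3 = 6; t_3 = 5; a_4 = 10; b_4 = 5; c_4 = 2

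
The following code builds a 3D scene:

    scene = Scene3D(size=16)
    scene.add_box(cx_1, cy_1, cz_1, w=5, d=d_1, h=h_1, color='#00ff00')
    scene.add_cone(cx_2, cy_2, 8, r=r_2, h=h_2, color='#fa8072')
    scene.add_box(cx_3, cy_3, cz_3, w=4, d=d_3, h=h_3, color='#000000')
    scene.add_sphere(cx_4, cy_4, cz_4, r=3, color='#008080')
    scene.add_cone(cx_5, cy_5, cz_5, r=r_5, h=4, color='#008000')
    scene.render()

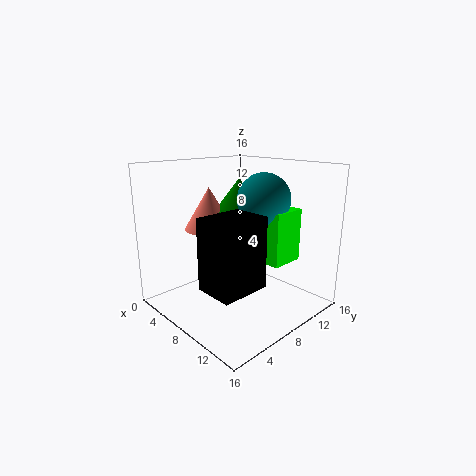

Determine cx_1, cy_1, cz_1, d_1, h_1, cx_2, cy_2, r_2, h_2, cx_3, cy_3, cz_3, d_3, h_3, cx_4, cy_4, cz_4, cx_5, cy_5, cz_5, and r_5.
cx_1 = 7; cy_1 = 10; cz_1 = 5; d_1 = 4; h_1 = 6; cx_2 = 3; cy_2 = 8; r_2 = 3; h_2 = 5; cx_3 = 10; cy_3 = 1; cz_3 = 5; d_3 = 5; h_3 = 7; cx_4 = 9; cy_4 = 11; cz_4 = 12; cx_5 = 5; cy_5 = 11; cz_5 = 10; r_5 = 3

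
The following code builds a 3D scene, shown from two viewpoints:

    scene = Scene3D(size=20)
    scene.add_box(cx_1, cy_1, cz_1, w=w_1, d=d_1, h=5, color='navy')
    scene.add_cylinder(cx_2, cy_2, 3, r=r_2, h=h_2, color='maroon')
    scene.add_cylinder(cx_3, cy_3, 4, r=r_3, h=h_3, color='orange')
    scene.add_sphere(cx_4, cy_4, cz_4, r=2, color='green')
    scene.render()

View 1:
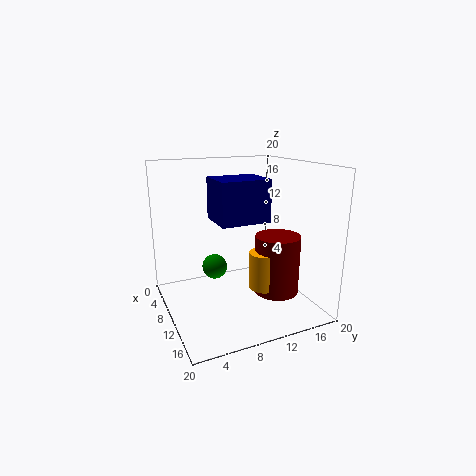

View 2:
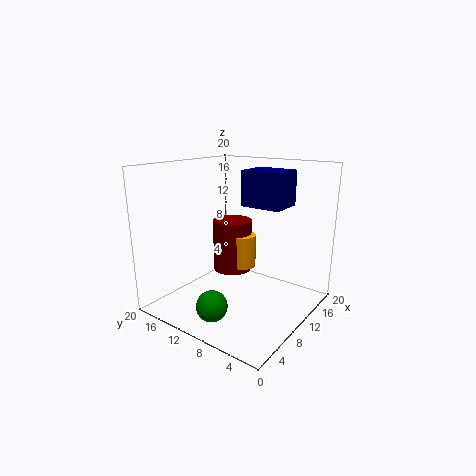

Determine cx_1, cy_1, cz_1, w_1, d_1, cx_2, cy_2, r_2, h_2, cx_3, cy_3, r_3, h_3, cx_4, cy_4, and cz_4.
cx_1 = 12; cy_1 = 5; cz_1 = 14; w_1 = 5; d_1 = 6; cx_2 = 14; cy_2 = 14; r_2 = 3; h_2 = 8; cx_3 = 14; cy_3 = 12; r_3 = 2; h_3 = 5; cx_4 = 3; cy_4 = 9; cz_4 = 3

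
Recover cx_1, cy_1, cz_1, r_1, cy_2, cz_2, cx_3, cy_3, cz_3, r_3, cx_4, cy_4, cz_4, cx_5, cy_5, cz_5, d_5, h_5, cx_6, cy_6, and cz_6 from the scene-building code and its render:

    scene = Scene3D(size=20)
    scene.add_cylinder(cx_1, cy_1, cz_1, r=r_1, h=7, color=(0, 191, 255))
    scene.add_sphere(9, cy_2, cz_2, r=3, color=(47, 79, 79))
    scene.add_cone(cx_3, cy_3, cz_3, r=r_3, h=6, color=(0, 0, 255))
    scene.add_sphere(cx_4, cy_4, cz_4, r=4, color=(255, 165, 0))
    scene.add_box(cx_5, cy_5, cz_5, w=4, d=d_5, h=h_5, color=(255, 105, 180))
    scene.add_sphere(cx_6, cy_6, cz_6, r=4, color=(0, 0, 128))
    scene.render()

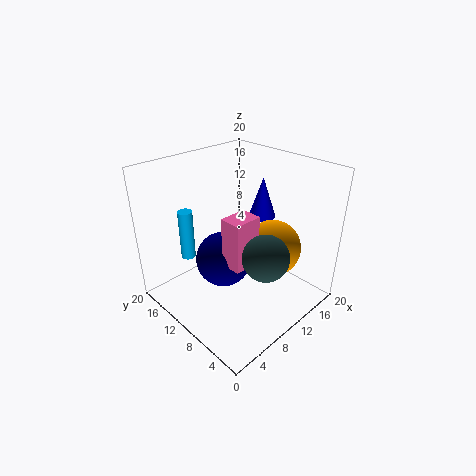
cx_1 = 5, cy_1 = 15, cz_1 = 7, r_1 = 1, cy_2 = 4, cz_2 = 10, cx_3 = 16, cy_3 = 11, cz_3 = 11, r_3 = 2, cx_4 = 14, cy_4 = 7, cz_4 = 8, cx_5 = 7, cy_5 = 7, cz_5 = 7, d_5 = 3, h_5 = 7, cx_6 = 9, cy_6 = 12, cz_6 = 6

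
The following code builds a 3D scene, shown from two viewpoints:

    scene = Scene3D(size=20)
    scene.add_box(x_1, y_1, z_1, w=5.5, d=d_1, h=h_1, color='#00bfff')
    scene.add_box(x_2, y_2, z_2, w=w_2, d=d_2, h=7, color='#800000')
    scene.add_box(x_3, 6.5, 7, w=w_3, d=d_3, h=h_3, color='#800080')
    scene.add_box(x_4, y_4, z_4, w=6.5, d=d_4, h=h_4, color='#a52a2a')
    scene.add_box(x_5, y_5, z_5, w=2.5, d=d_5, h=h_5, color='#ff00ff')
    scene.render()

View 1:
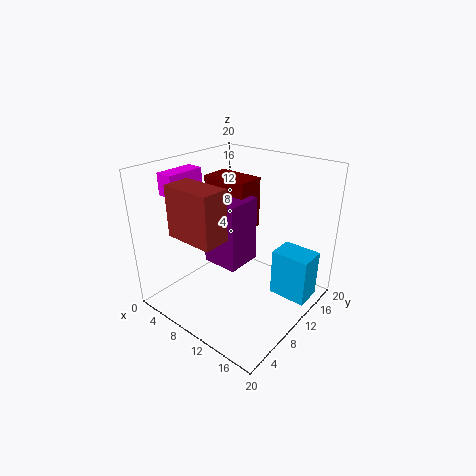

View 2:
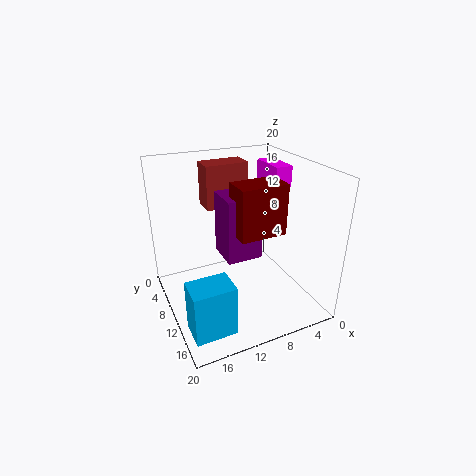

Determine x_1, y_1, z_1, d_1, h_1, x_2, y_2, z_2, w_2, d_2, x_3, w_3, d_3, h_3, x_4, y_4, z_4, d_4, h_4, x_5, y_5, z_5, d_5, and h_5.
x_1 = 13.5, y_1 = 13.5, z_1 = 0.5, d_1 = 4, h_1 = 7, x_2 = 4.5, y_2 = 9.5, z_2 = 11, w_2 = 6.5, d_2 = 4, x_3 = 7, w_3 = 5, d_3 = 5, h_3 = 9, x_4 = 6, y_4 = 1.5, z_4 = 12.5, d_4 = 3.5, h_4 = 6.5, x_5 = 1.5, y_5 = 4, z_5 = 16, d_5 = 5.5, h_5 = 3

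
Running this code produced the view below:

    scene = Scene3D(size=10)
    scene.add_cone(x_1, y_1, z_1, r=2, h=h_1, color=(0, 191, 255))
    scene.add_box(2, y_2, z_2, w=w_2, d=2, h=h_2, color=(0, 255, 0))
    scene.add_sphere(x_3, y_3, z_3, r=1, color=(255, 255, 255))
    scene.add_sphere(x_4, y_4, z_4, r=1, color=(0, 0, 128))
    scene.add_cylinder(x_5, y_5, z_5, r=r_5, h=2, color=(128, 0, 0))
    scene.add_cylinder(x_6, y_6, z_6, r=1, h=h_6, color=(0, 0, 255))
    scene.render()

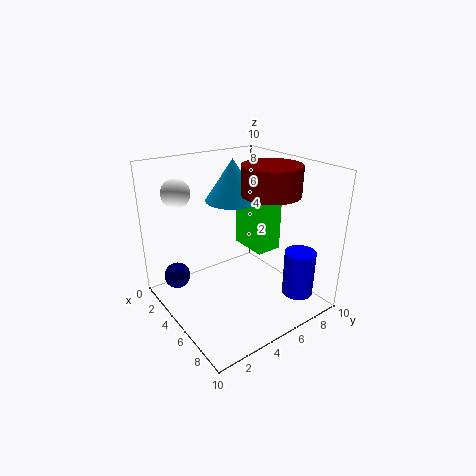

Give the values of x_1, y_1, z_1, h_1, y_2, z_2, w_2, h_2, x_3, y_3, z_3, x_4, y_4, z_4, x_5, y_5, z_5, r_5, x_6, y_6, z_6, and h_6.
x_1 = 3
y_1 = 6
z_1 = 7
h_1 = 3
y_2 = 7
z_2 = 3
w_2 = 3
h_2 = 4
x_3 = 2
y_3 = 2
z_3 = 8
x_4 = 1
y_4 = 2
z_4 = 1
x_5 = 6
y_5 = 7
z_5 = 8
r_5 = 2
x_6 = 9
y_6 = 7
z_6 = 2
h_6 = 3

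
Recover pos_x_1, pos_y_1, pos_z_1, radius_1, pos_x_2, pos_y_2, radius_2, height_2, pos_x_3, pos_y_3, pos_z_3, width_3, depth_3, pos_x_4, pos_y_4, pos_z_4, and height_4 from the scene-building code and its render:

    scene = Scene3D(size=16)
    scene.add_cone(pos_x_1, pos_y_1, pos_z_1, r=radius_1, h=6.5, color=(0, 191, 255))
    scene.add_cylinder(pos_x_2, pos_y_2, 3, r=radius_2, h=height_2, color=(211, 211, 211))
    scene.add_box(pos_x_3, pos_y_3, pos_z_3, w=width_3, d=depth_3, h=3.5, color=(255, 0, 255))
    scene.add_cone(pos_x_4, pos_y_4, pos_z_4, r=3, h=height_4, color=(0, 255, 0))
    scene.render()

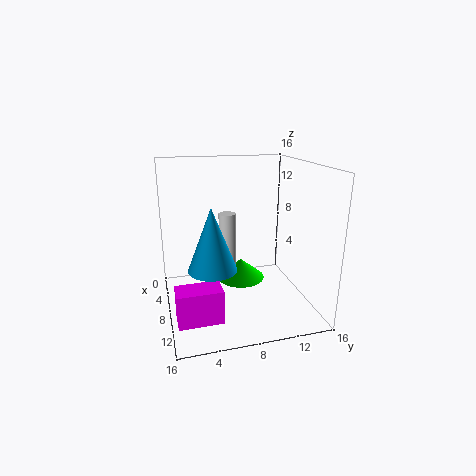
pos_x_1 = 11
pos_y_1 = 4.5
pos_z_1 = 6
radius_1 = 2.5
pos_x_2 = 5
pos_y_2 = 7.5
radius_2 = 1
height_2 = 7
pos_x_3 = 11.5
pos_y_3 = 0.5
pos_z_3 = 1.5
width_3 = 2.5
depth_3 = 4.5
pos_x_4 = 4
pos_y_4 = 9.5
pos_z_4 = 1
height_4 = 2.5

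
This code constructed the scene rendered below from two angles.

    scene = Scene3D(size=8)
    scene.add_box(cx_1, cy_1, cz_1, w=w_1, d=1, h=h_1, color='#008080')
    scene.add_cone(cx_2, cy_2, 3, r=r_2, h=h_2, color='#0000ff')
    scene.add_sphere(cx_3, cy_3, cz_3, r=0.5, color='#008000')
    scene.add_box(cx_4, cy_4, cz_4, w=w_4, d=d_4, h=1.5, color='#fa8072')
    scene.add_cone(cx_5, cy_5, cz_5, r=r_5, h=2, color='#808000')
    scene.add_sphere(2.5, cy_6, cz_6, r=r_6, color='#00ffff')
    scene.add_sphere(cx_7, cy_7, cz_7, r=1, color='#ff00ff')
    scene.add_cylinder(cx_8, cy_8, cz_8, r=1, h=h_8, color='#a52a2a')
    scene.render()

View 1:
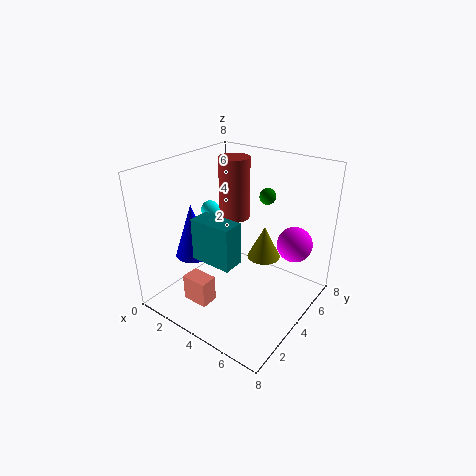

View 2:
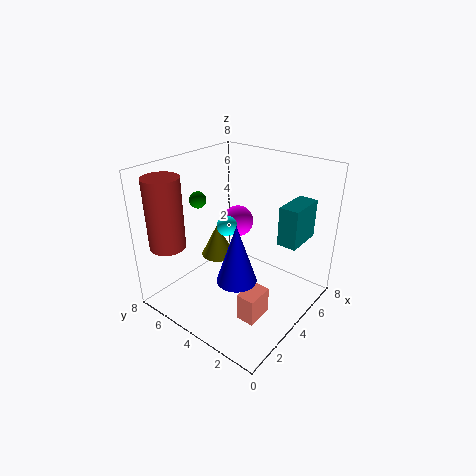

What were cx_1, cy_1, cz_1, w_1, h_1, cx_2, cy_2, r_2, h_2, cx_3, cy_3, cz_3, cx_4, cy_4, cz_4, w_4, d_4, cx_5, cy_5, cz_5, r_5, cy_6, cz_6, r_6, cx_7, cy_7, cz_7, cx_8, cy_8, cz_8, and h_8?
cx_1 = 4
cy_1 = 0.5
cz_1 = 4.5
w_1 = 2
h_1 = 2
cx_2 = 2
cy_2 = 2.5
r_2 = 1
h_2 = 3
cx_3 = 4
cy_3 = 7
cz_3 = 5.5
cx_4 = 2
cy_4 = 1.5
cz_4 = 0.5
w_4 = 1.5
d_4 = 1
cx_5 = 4.5
cy_5 = 6
cz_5 = 2
r_5 = 1
cy_6 = 3.5
cz_6 = 5.5
r_6 = 0.5
cx_7 = 6.5
cy_7 = 6
cz_7 = 3.5
cx_8 = 1.5
cy_8 = 7
cz_8 = 3.5
h_8 = 4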